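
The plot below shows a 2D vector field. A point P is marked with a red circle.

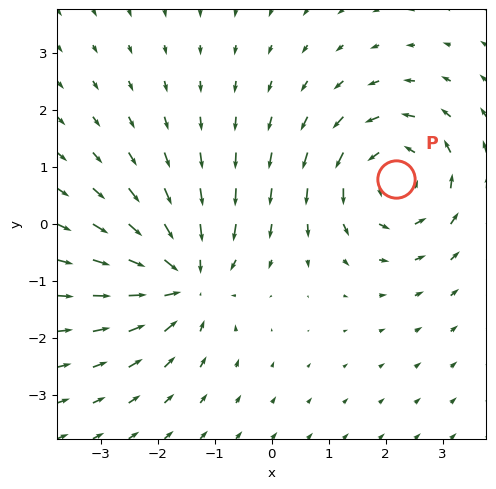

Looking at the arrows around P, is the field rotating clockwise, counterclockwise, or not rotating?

counterclockwise

Near P at (2.2, 0.8) the arrows circulate counterclockwise. The curl (z-component) there is about +4; positive curl means counterclockwise rotation.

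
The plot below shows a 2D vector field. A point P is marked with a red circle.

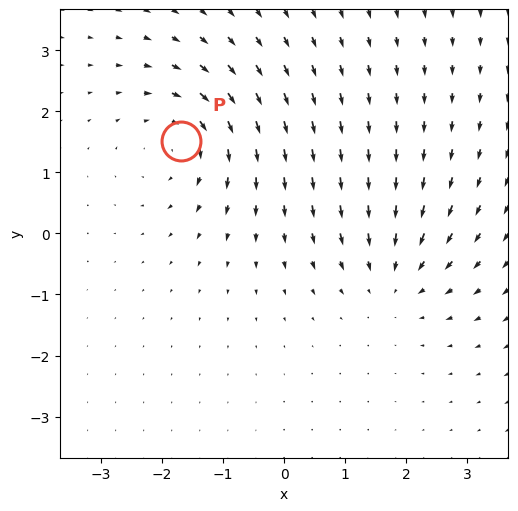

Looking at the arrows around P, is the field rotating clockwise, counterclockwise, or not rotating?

clockwise

Near P at (-1.7, 1.5) the arrows circulate clockwise. The curl (z-component) there is about -5; negative curl means clockwise rotation.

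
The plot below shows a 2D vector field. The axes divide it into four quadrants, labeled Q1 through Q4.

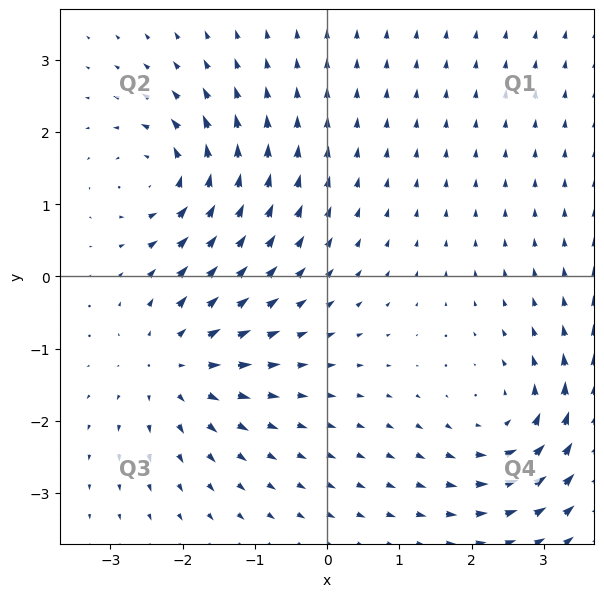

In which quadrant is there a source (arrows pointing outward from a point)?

Q3

The source sits at approximately (-2.1, -1.2), which lies in quadrant Q3. The divergence there is about +4, positive as expected for a source.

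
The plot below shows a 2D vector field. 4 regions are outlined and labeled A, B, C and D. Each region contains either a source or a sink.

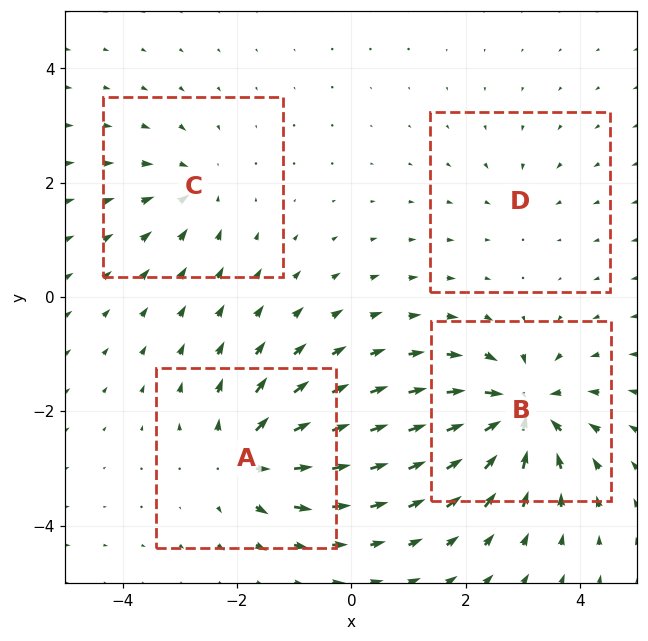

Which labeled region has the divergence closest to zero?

Divergence at each region's feature centre — A: about +6, B: about -9, C: about -4, D: about -3. Region D is closest to zero.

D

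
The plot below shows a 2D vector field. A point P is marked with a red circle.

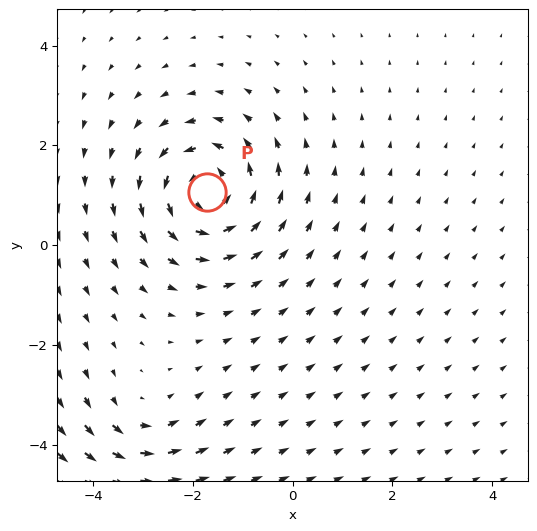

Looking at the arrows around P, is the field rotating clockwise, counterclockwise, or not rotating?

counterclockwise

Near P at (-1.7, 1.1) the arrows circulate counterclockwise. The curl (z-component) there is about +5; positive curl means counterclockwise rotation.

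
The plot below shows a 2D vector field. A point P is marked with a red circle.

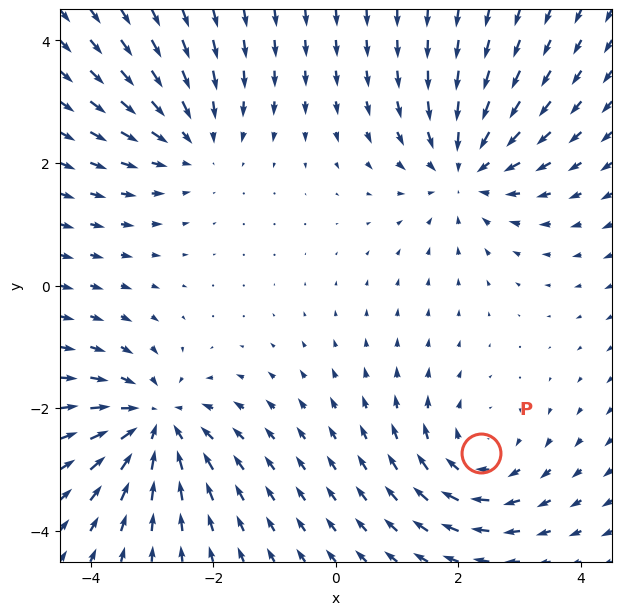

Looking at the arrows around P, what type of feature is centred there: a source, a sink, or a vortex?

vortex

At P (2.4, -2.7) the arrows circulate clockwise. Divergence ≈0, curl about -4 — near-zero divergence with nonzero curl is a vortex.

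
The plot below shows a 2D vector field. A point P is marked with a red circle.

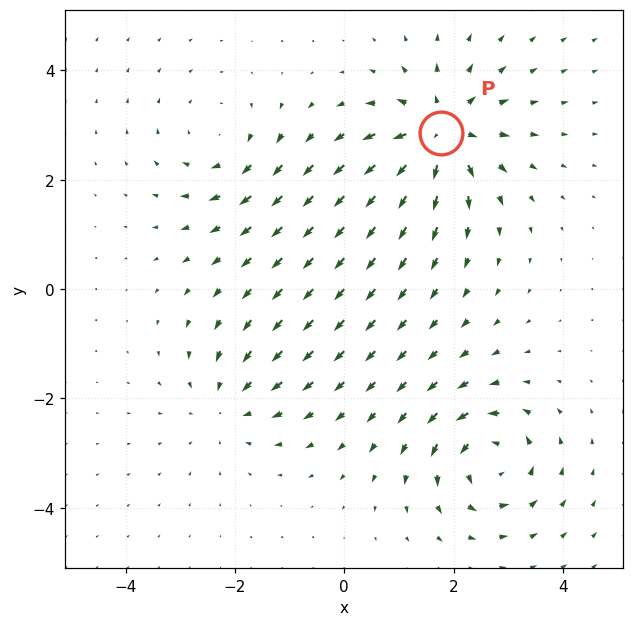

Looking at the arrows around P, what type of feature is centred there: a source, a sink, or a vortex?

source

At P (1.8, 2.9) the arrows spread outward. Divergence about +6, curl ≈0 — positive divergence with near-zero curl is a source.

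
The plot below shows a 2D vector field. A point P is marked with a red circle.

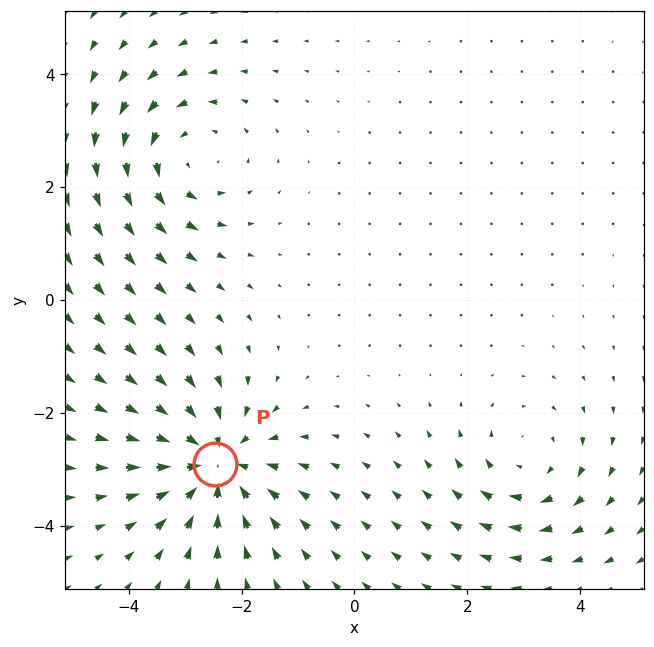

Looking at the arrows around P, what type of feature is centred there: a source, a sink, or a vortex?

sink

At P (-2.5, -2.9) the arrows converge inward. Divergence about -5, curl ≈0 — negative divergence with near-zero curl is a sink.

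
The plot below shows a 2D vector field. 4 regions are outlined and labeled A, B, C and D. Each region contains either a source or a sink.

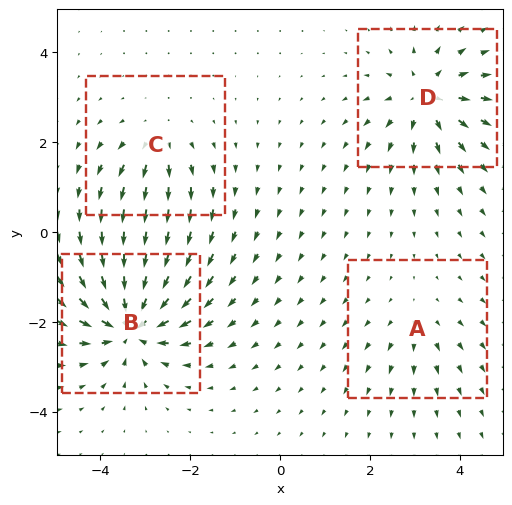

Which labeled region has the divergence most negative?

Divergence at each region's feature centre — A: about +3, B: about -8, C: about +4, D: about +6. Region B is most negative.

B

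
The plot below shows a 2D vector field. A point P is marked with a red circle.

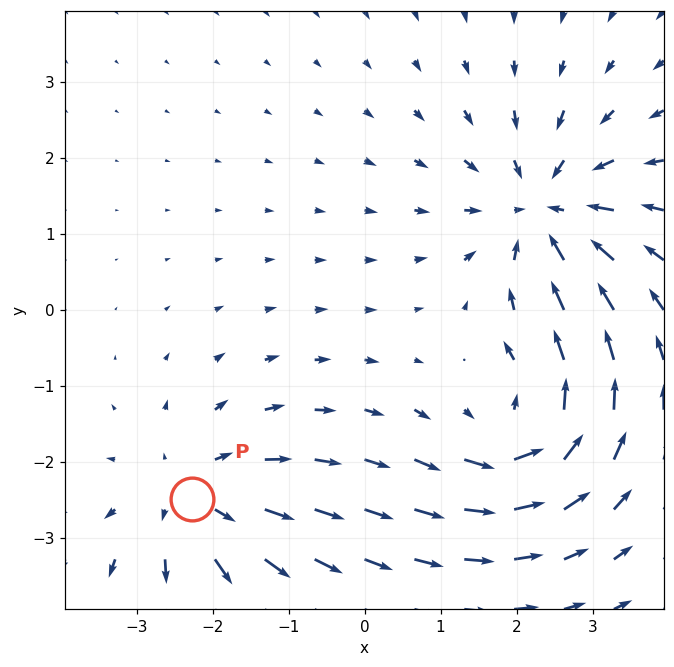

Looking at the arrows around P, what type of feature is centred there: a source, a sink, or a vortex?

source

At P (-2.3, -2.5) the arrows spread outward. Divergence about +4, curl ≈0 — positive divergence with near-zero curl is a source.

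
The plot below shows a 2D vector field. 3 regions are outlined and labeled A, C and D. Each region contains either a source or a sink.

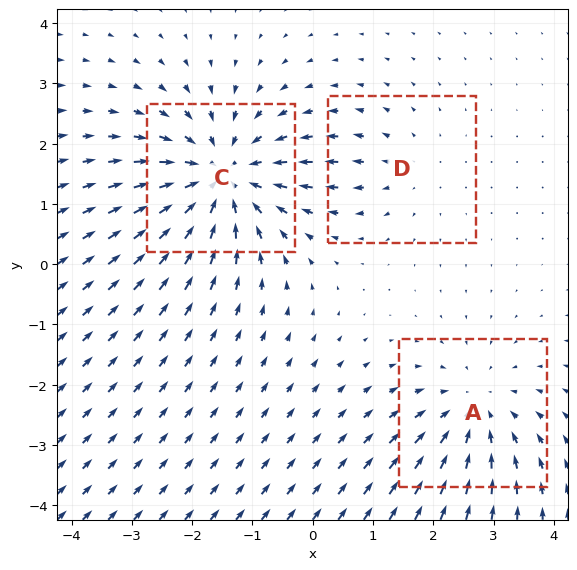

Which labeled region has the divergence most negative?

C

Divergence at each region's feature centre — A: about -3, C: about -4, D: about +2. Region C is most negative.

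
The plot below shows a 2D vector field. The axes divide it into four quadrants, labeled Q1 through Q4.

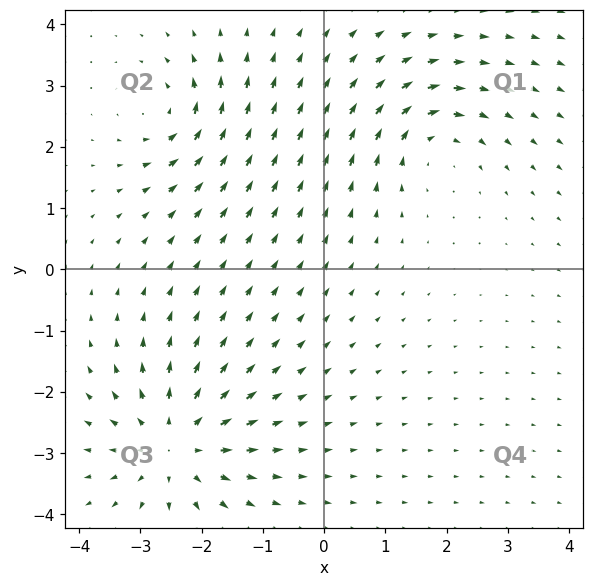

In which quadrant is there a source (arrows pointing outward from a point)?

Q3

The source sits at approximately (-2.4, -2.9), which lies in quadrant Q3. The divergence there is about +5, positive as expected for a source.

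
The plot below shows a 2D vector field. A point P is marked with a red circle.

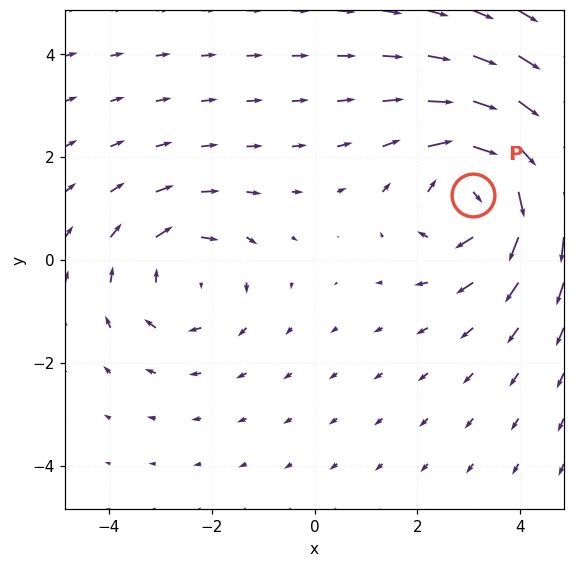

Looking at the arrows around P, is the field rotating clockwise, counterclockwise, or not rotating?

clockwise

Near P at (3.1, 1.3) the arrows circulate clockwise. The curl (z-component) there is about -4; negative curl means clockwise rotation.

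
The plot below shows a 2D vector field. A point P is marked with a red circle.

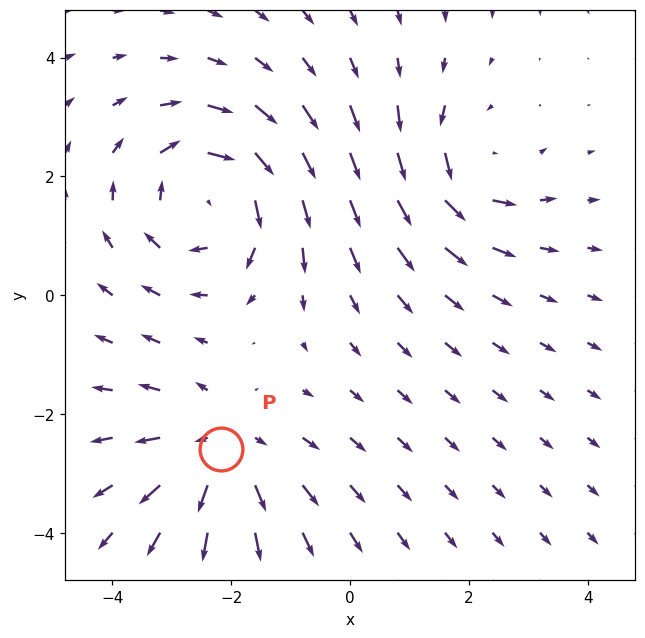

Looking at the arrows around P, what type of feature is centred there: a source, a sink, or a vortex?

source

At P (-2.2, -2.6) the arrows spread outward. Divergence about +3, curl ≈0 — positive divergence with near-zero curl is a source.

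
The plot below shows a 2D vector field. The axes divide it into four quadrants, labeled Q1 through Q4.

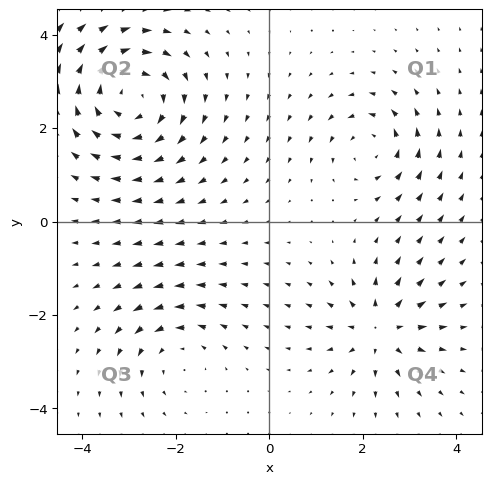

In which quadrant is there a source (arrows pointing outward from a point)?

The source sits at approximately (2.4, -2.3), which lies in quadrant Q4. The divergence there is about +4, positive as expected for a source.

Q4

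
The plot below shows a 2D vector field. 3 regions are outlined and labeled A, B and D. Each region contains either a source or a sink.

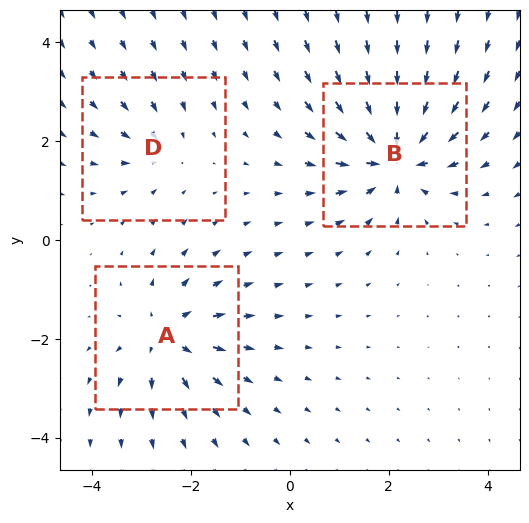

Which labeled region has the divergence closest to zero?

Divergence at each region's feature centre — A: about +4, B: about -6, D: about -2. Region D is closest to zero.

D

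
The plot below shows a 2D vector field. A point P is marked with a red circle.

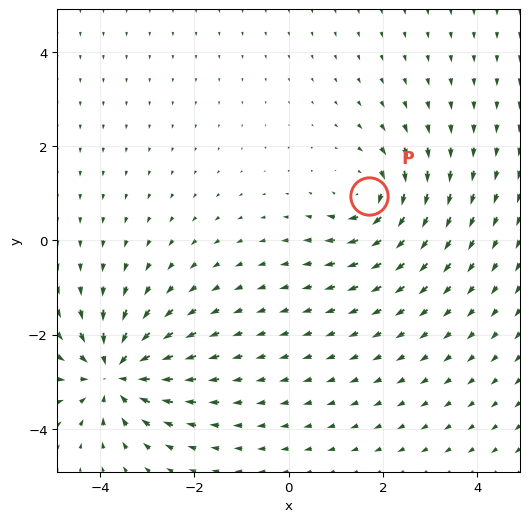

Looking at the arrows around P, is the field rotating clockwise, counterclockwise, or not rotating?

Near P at (1.7, 0.9) the arrows circulate clockwise. The curl (z-component) there is about -5; negative curl means clockwise rotation.

clockwise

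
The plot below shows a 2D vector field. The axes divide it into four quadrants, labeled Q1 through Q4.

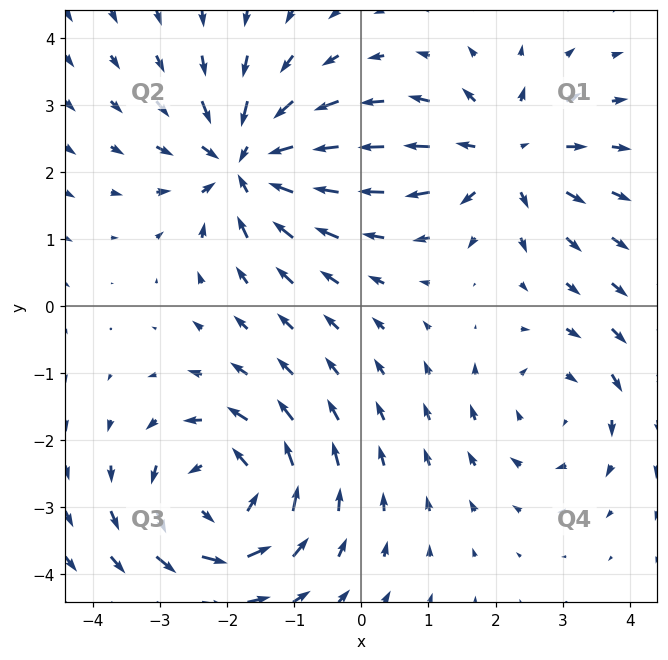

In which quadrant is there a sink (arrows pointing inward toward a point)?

Q2

The sink sits at approximately (-1.7, 2.1), which lies in quadrant Q2. The divergence there is about -5, negative as expected for a sink.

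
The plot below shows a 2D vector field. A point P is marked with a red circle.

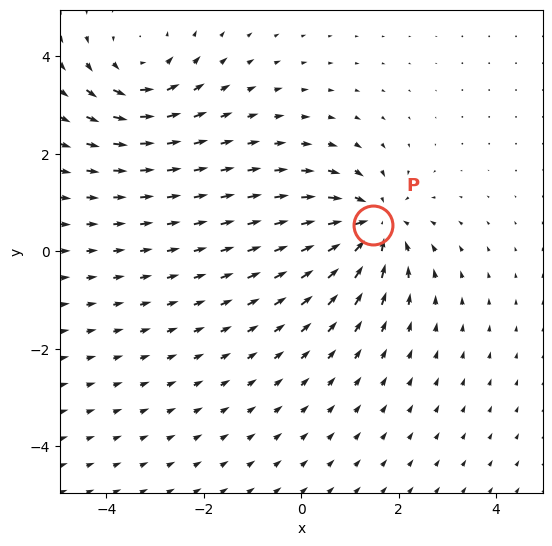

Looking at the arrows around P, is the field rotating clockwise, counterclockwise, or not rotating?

Near P at (1.5, 0.5) the arrows show no circulation. The curl there is ≈0.

not rotating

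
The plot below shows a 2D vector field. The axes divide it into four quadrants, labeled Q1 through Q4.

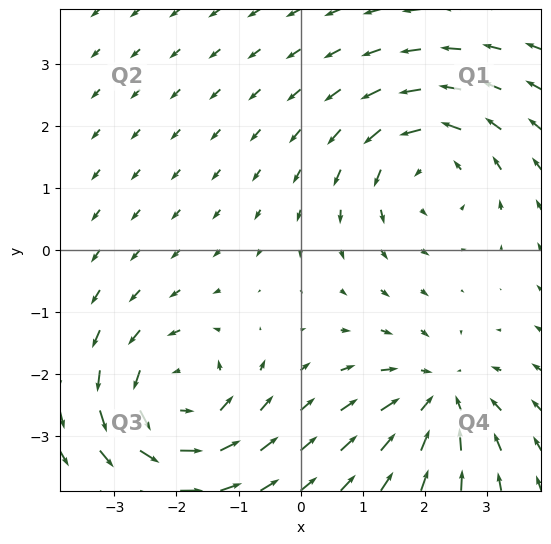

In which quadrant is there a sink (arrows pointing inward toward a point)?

Q4

The sink sits at approximately (2.2, -2.4), which lies in quadrant Q4. The divergence there is about -3, negative as expected for a sink.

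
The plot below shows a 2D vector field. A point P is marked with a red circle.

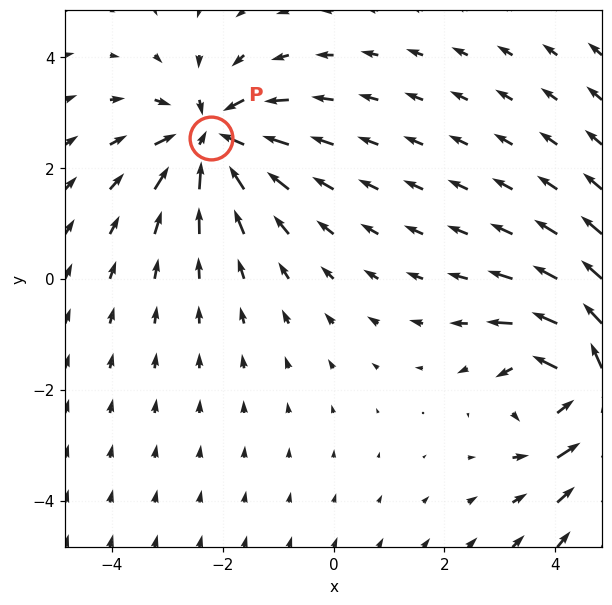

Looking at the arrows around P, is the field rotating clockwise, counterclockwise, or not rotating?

Near P at (-2.2, 2.5) the arrows show no circulation. The curl there is ≈0.

not rotating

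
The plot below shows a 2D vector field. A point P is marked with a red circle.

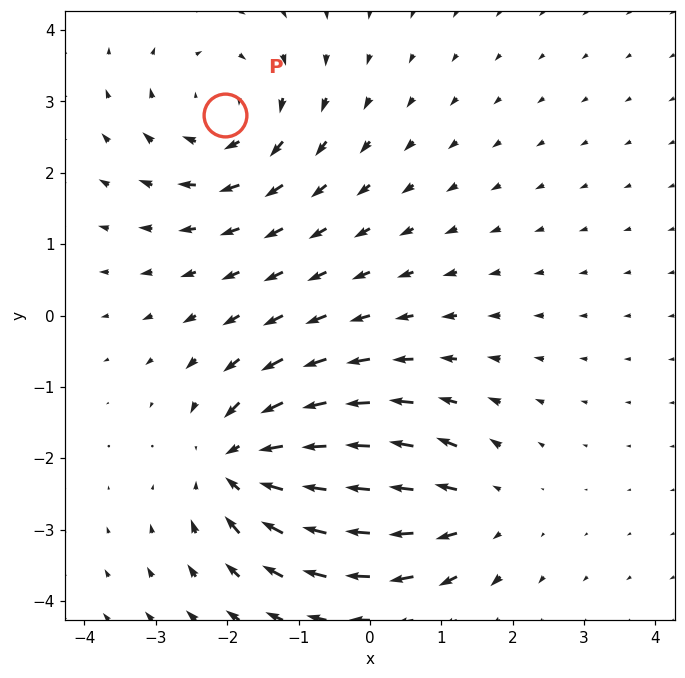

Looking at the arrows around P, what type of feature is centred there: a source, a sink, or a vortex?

vortex

At P (-2.0, 2.8) the arrows circulate clockwise. Divergence ≈0, curl about -4 — near-zero divergence with nonzero curl is a vortex.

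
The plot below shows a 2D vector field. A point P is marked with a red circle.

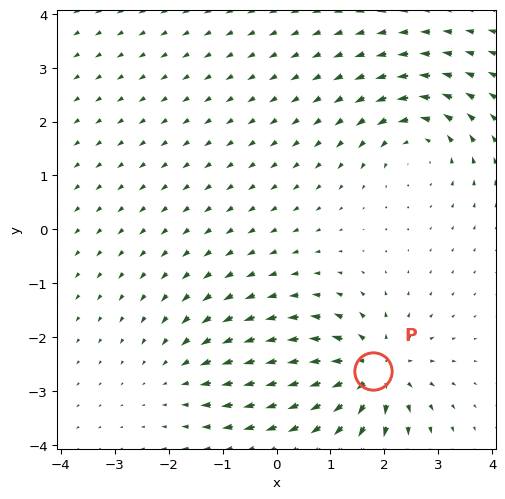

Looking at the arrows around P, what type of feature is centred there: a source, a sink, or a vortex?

At P (1.8, -2.6) the arrows spread outward. Divergence about +5, curl ≈0 — positive divergence with near-zero curl is a source.

source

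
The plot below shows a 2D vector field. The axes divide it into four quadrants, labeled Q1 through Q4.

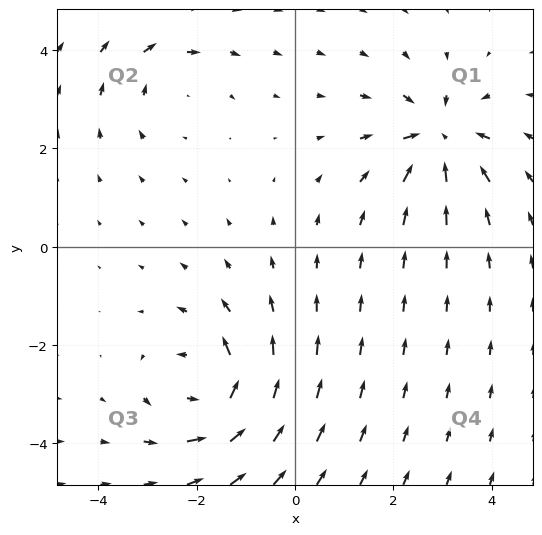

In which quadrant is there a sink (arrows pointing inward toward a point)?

Q1

The sink sits at approximately (2.9, 2.2), which lies in quadrant Q1. The divergence there is about -6, negative as expected for a sink.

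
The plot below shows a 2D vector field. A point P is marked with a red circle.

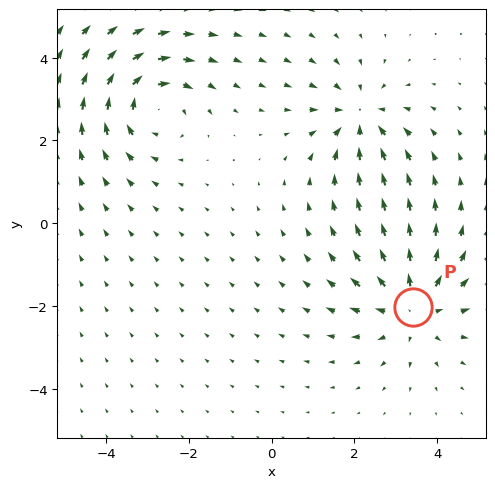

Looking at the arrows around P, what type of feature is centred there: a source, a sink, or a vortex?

At P (3.4, -2.0) the arrows spread outward. Divergence about +4, curl ≈0 — positive divergence with near-zero curl is a source.

source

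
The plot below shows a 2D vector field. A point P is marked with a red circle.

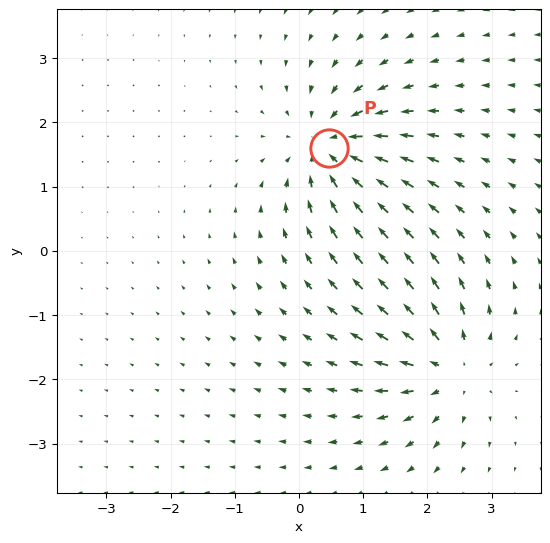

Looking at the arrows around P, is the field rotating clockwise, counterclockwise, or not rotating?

Near P at (0.5, 1.6) the arrows show no circulation. The curl there is ≈0.

not rotating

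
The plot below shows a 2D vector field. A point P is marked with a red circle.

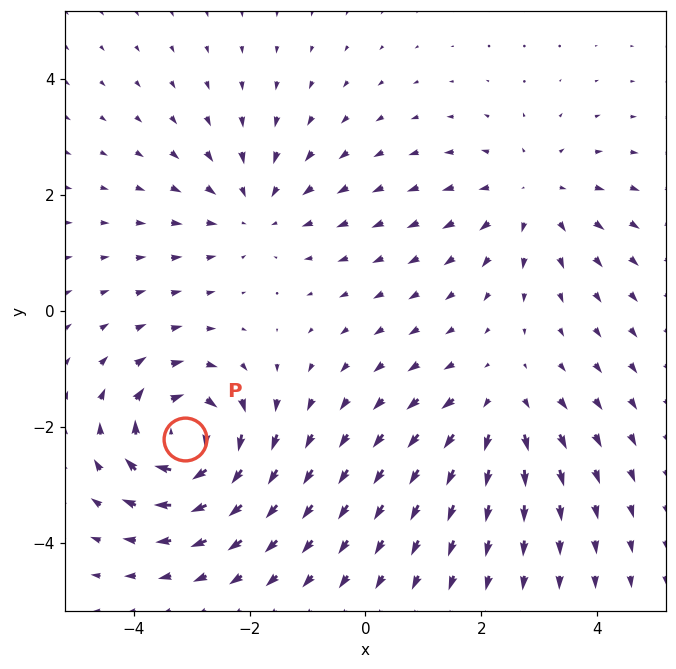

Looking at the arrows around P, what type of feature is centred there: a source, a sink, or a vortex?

At P (-3.1, -2.2) the arrows circulate clockwise. Divergence ≈0, curl about -6 — near-zero divergence with nonzero curl is a vortex.

vortex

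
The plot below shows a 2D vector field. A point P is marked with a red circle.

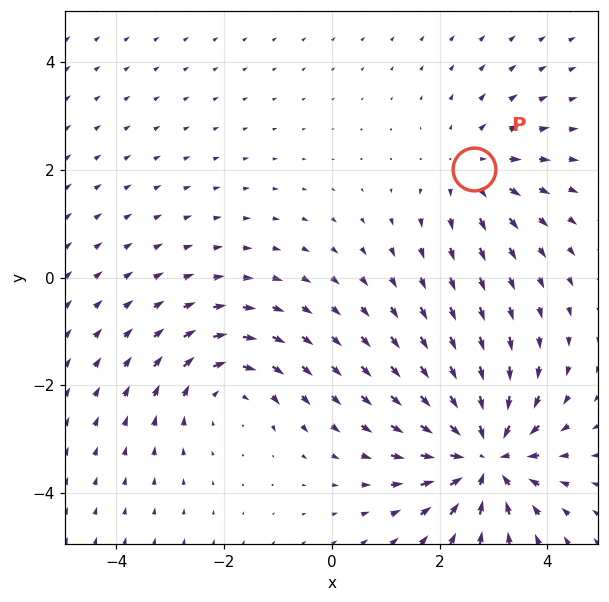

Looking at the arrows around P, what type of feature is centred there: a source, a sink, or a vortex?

At P (2.6, 2.0) the arrows spread outward. Divergence about +3, curl ≈0 — positive divergence with near-zero curl is a source.

source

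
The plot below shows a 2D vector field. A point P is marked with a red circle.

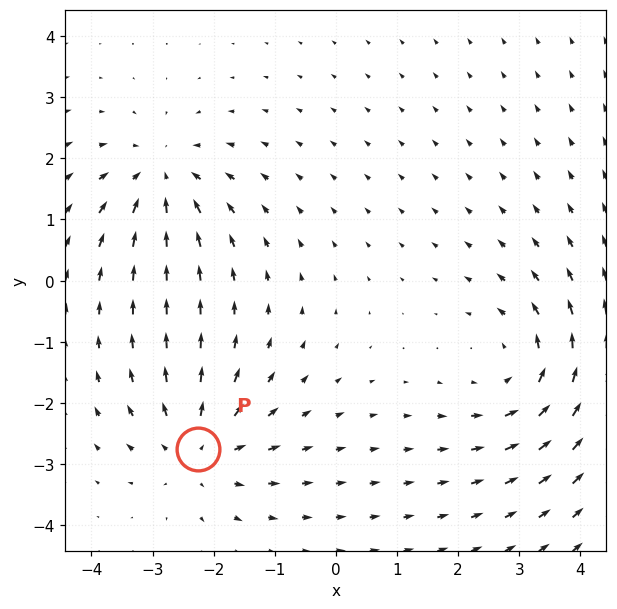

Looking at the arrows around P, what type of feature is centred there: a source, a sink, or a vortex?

source

At P (-2.2, -2.8) the arrows spread outward. Divergence about +3, curl ≈0 — positive divergence with near-zero curl is a source.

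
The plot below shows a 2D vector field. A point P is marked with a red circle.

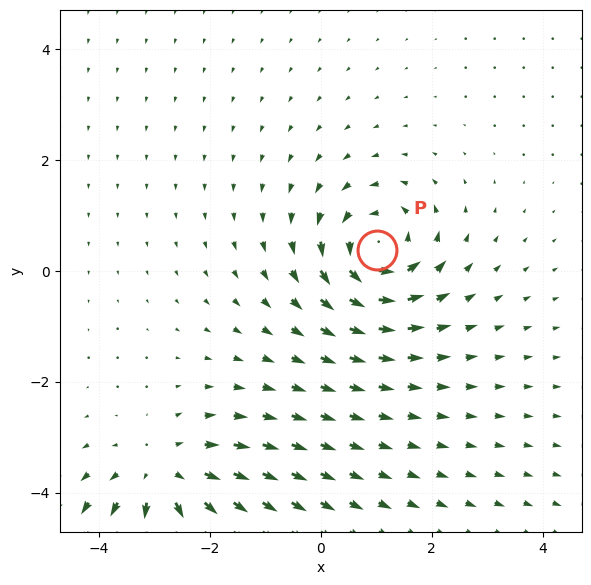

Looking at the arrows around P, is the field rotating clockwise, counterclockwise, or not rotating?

Near P at (1.0, 0.4) the arrows circulate counterclockwise. The curl (z-component) there is about +6; positive curl means counterclockwise rotation.

counterclockwise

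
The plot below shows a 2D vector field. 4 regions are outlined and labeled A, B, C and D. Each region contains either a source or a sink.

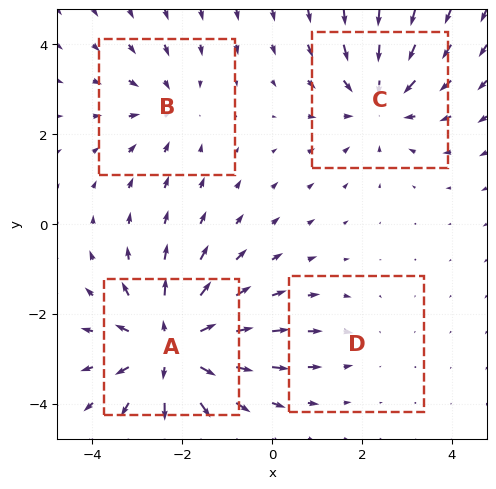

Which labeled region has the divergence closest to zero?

D

Divergence at each region's feature centre — A: about +6, B: about -3, C: about -4, D: about -2. Region D is closest to zero.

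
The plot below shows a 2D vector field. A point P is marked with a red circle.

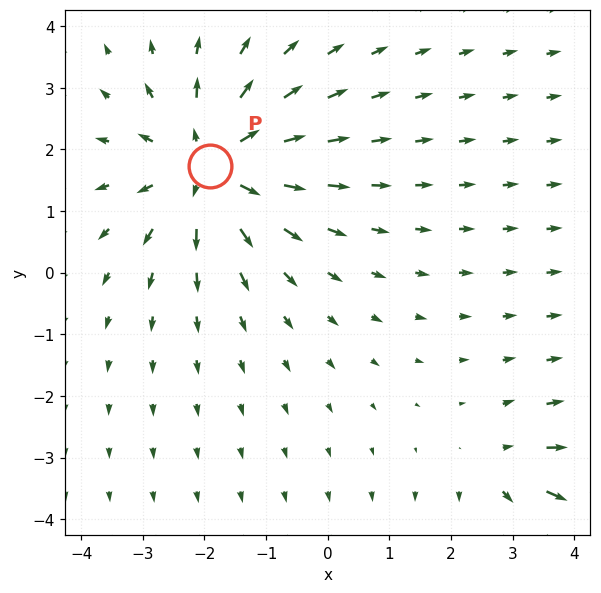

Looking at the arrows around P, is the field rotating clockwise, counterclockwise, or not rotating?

not rotating

Near P at (-1.9, 1.7) the arrows show no circulation. The curl there is ≈0.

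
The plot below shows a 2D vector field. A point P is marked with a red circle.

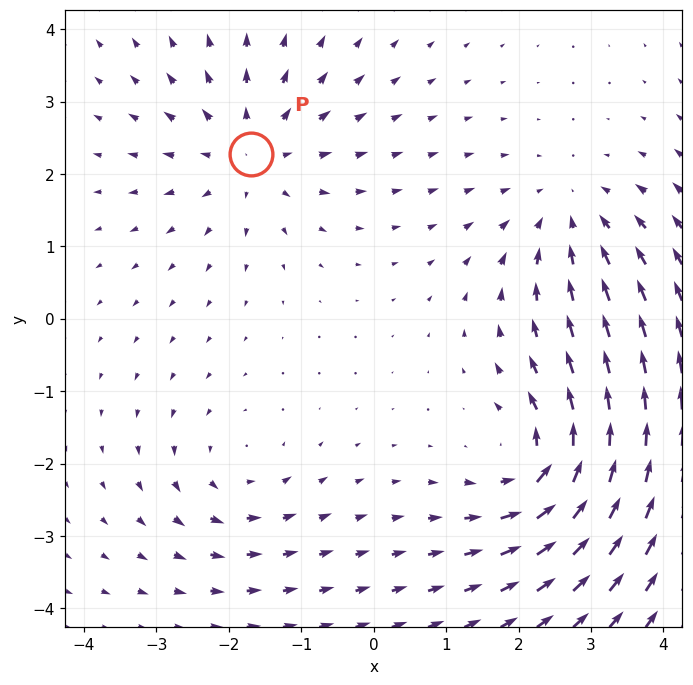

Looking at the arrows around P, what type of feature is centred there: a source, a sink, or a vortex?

source

At P (-1.7, 2.3) the arrows spread outward. Divergence about +4, curl ≈0 — positive divergence with near-zero curl is a source.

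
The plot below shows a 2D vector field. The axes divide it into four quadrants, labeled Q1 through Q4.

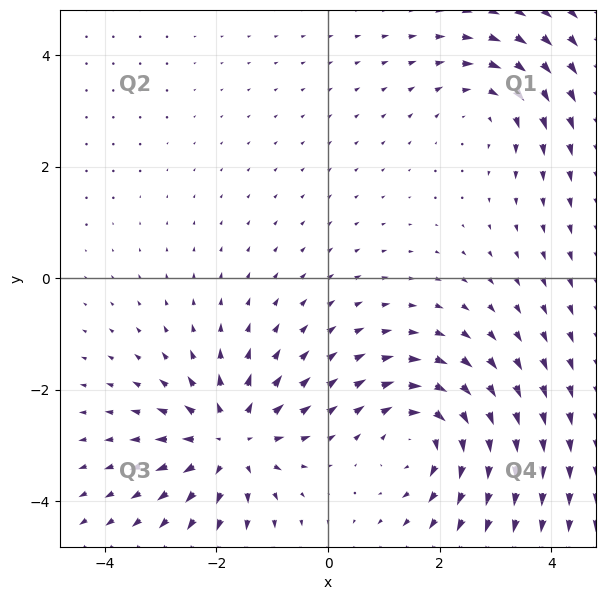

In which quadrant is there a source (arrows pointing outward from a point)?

The source sits at approximately (-1.7, -2.9), which lies in quadrant Q3. The divergence there is about +5, positive as expected for a source.

Q3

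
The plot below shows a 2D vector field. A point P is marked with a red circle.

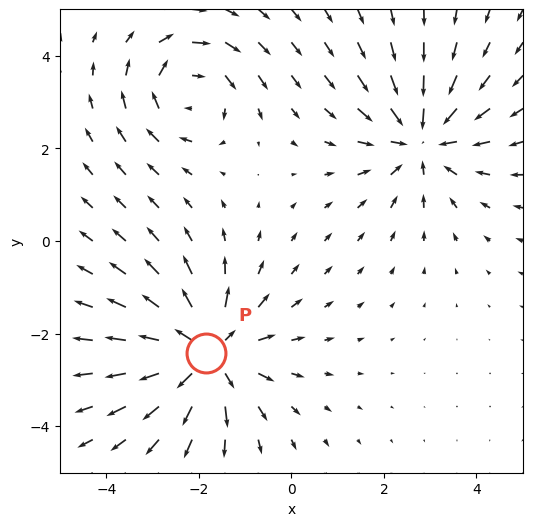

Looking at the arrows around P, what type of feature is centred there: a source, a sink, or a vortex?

source

At P (-1.8, -2.4) the arrows spread outward. Divergence about +4, curl ≈0 — positive divergence with near-zero curl is a source.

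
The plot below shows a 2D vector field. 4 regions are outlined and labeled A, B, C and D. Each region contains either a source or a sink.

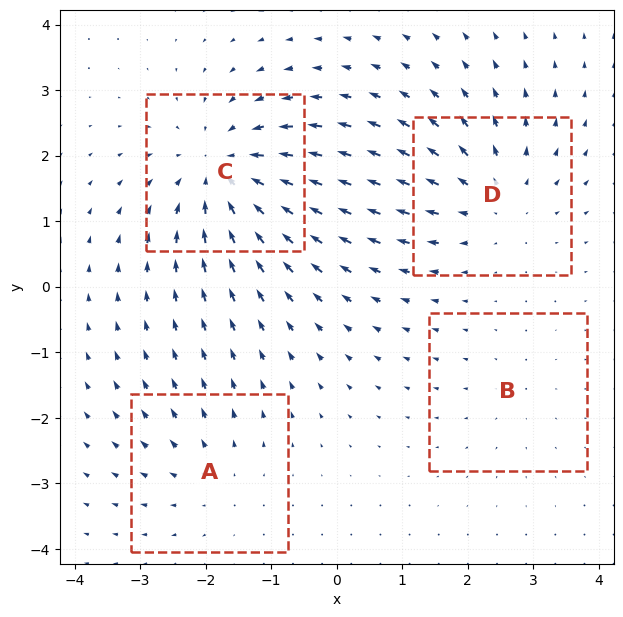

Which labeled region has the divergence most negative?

Divergence at each region's feature centre — A: about +3, B: about +2, C: about -7, D: about +5. Region C is most negative.

C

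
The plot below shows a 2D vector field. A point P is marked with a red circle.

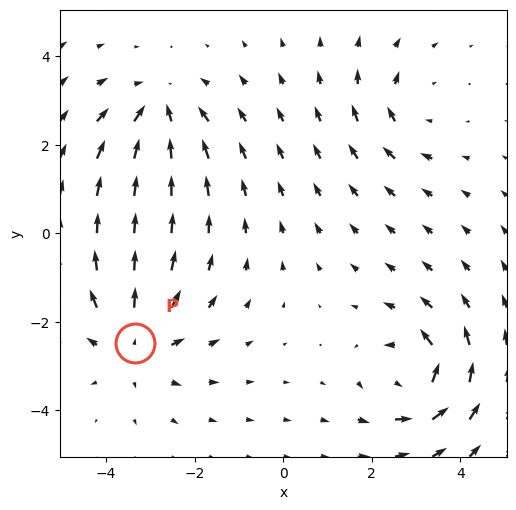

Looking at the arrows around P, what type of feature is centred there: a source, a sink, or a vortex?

source

At P (-3.4, -2.5) the arrows spread outward. Divergence about +3, curl ≈0 — positive divergence with near-zero curl is a source.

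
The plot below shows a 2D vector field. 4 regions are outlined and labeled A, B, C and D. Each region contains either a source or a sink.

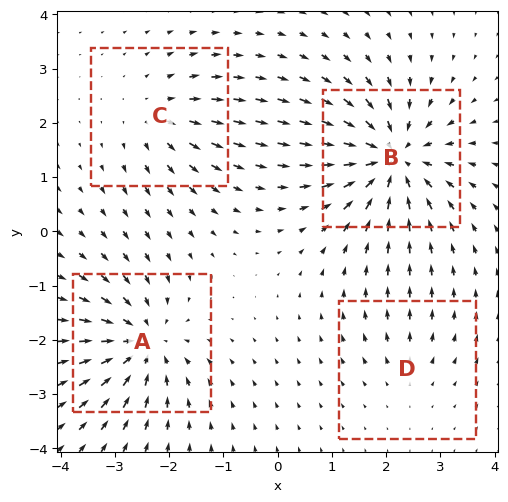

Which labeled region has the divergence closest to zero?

Divergence at each region's feature centre — A: about -6, B: about -7, C: about +4, D: about +2. Region D is closest to zero.

D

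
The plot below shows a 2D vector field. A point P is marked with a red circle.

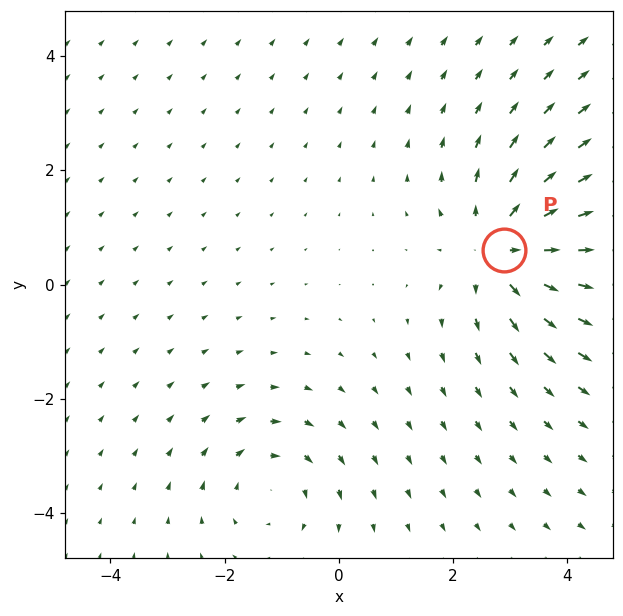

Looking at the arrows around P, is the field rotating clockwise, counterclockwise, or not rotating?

Near P at (2.9, 0.6) the arrows show no circulation. The curl there is ≈0.

not rotating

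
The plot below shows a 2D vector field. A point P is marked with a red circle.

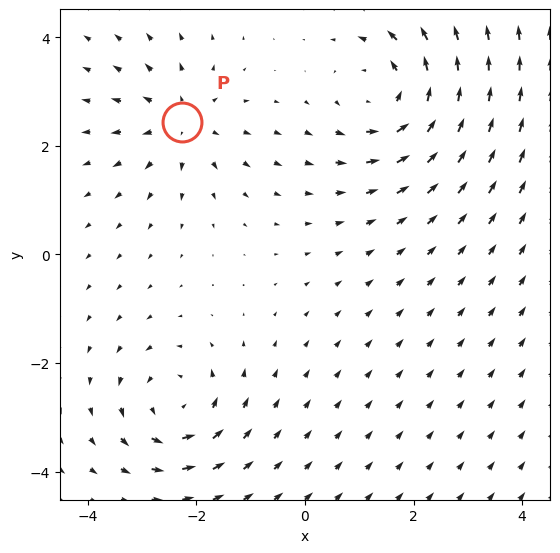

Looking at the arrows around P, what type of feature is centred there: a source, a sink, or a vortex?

At P (-2.3, 2.4) the arrows spread outward. Divergence about +4, curl ≈0 — positive divergence with near-zero curl is a source.

source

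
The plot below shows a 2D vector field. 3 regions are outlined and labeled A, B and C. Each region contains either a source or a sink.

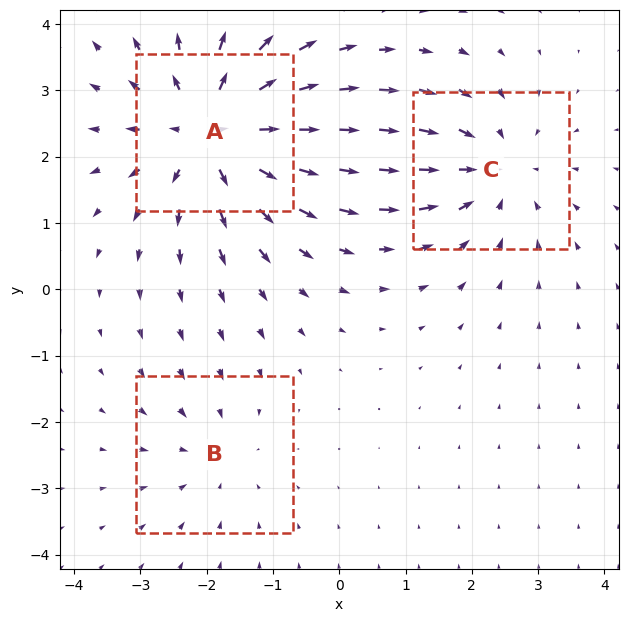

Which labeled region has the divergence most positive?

Divergence at each region's feature centre — A: about +5, B: about -2, C: about -3. Region A is most positive.

A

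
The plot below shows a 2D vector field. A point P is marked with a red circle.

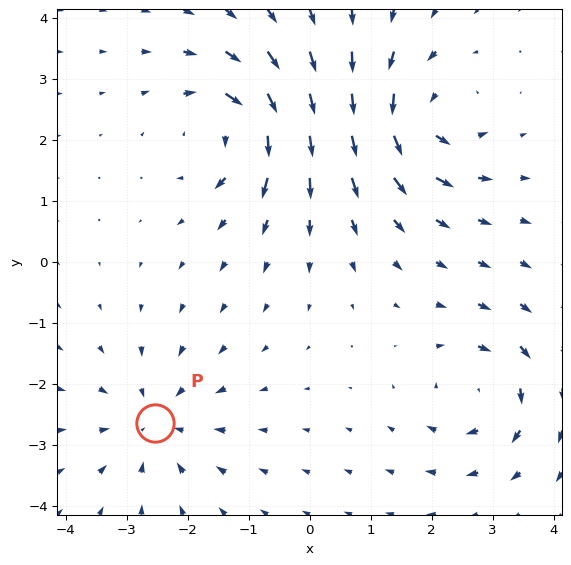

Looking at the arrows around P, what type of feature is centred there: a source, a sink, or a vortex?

sink

At P (-2.5, -2.6) the arrows converge inward. Divergence about -4, curl ≈0 — negative divergence with near-zero curl is a sink.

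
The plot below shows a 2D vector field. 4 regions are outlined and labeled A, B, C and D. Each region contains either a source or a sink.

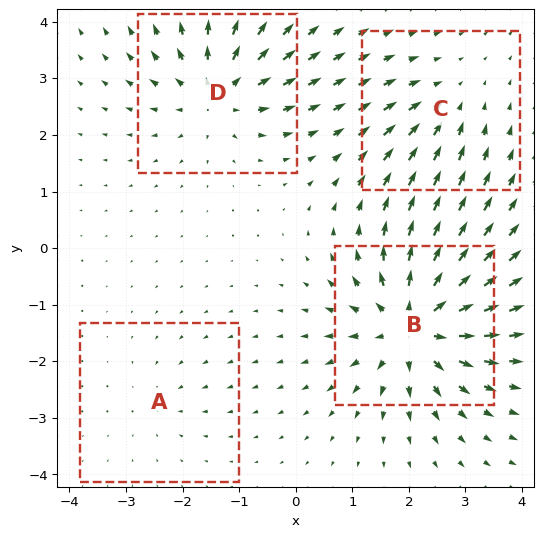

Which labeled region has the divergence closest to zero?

A

Divergence at each region's feature centre — A: about -2, B: about +8, C: about -4, D: about +6. Region A is closest to zero.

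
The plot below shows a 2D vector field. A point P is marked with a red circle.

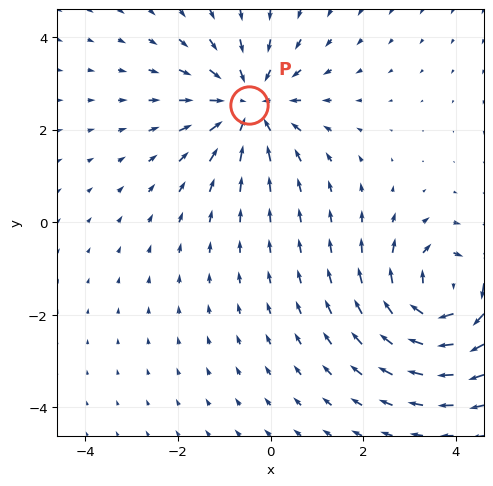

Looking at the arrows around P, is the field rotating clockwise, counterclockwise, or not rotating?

not rotating

Near P at (-0.5, 2.5) the arrows show no circulation. The curl there is ≈0.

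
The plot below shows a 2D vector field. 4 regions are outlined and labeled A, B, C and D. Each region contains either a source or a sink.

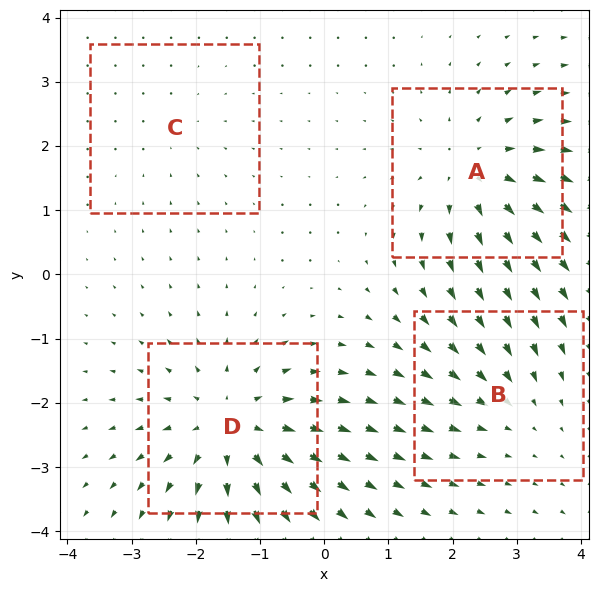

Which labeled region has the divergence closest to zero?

Divergence at each region's feature centre — A: about +5, B: about -3, C: about -2, D: about +6. Region C is closest to zero.

C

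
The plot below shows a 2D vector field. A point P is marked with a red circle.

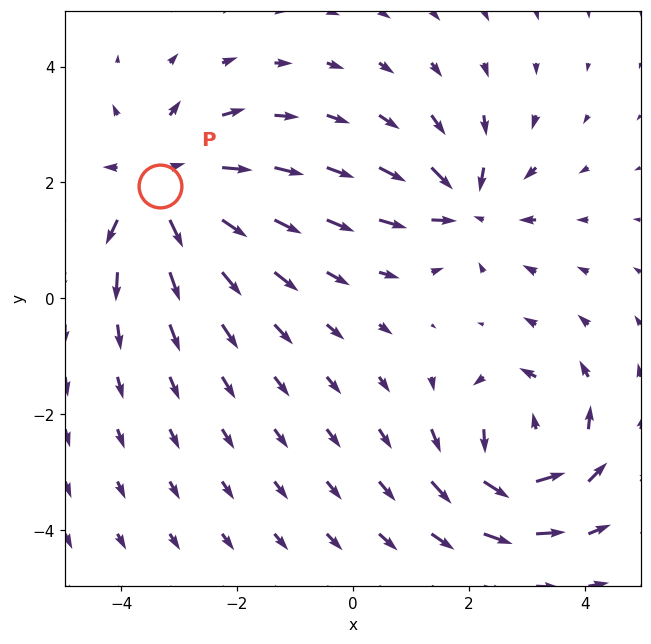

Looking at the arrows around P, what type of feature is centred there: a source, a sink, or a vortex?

source

At P (-3.3, 1.9) the arrows spread outward. Divergence about +4, curl ≈0 — positive divergence with near-zero curl is a source.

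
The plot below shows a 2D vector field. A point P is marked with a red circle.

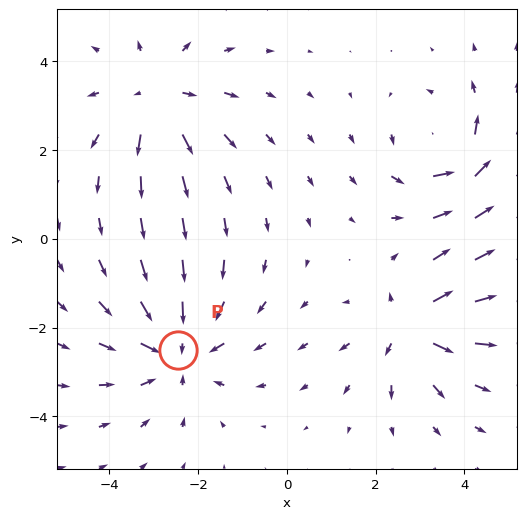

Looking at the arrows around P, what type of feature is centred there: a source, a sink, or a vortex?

sink

At P (-2.5, -2.5) the arrows converge inward. Divergence about -4, curl ≈0 — negative divergence with near-zero curl is a sink.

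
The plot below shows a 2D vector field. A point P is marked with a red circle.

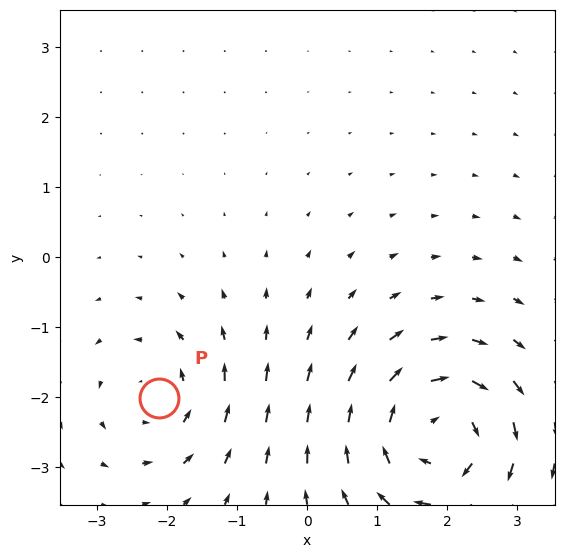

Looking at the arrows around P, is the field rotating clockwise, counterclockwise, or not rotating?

counterclockwise

Near P at (-2.1, -2.0) the arrows circulate counterclockwise. The curl (z-component) there is about +3; positive curl means counterclockwise rotation.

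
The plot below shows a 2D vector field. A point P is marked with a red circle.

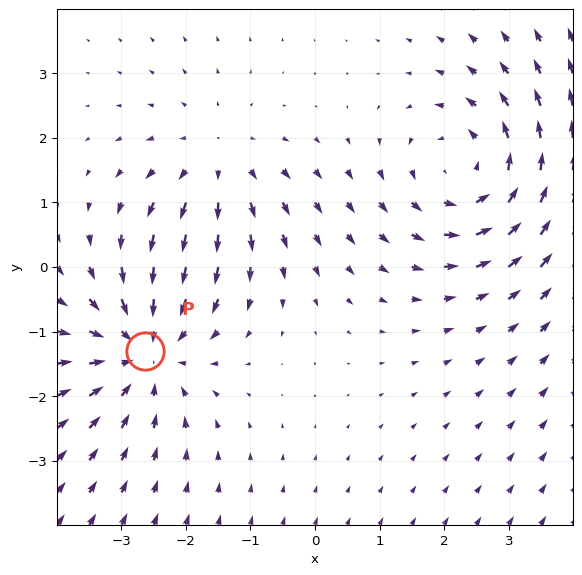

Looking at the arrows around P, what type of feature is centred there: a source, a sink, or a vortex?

sink

At P (-2.6, -1.3) the arrows converge inward. Divergence about -4, curl ≈0 — negative divergence with near-zero curl is a sink.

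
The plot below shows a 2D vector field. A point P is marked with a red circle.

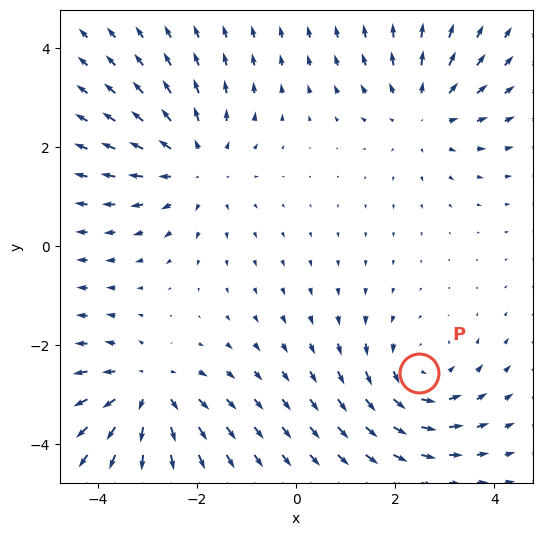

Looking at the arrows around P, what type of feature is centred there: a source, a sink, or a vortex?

At P (2.5, -2.6) the arrows circulate counterclockwise. Divergence ≈0, curl about +4 — near-zero divergence with nonzero curl is a vortex.

vortex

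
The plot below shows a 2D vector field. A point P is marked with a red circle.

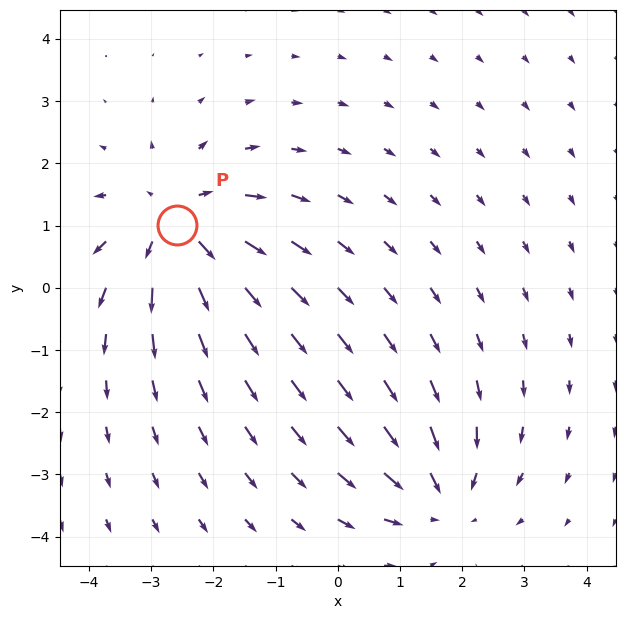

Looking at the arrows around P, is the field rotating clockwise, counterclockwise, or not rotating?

Near P at (-2.6, 1.0) the arrows show no circulation. The curl there is ≈0.

not rotating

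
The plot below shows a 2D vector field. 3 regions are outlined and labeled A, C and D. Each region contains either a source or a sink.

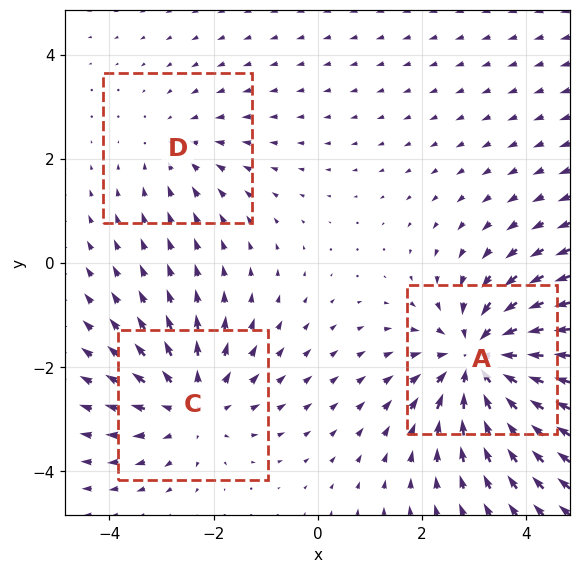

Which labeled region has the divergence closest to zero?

D

Divergence at each region's feature centre — A: about -4, C: about +3, D: about -2. Region D is closest to zero.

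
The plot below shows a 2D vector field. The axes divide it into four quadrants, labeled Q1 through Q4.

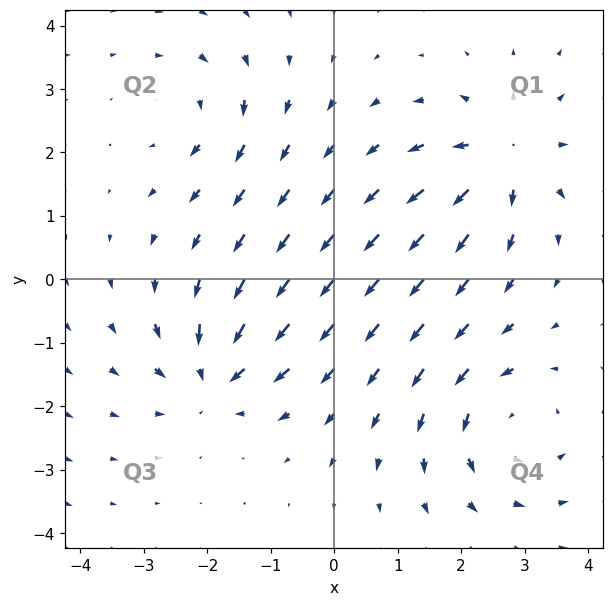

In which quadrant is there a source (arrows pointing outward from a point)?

The source sits at approximately (2.7, 1.9), which lies in quadrant Q1. The divergence there is about +6, positive as expected for a source.

Q1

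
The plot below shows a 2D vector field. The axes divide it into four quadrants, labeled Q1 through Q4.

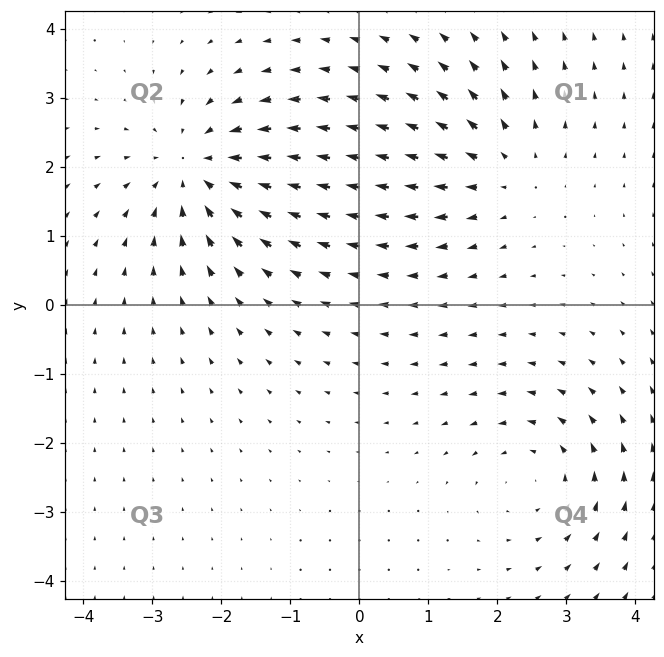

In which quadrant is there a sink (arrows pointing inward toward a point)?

Q2

The sink sits at approximately (-2.4, 2.0), which lies in quadrant Q2. The divergence there is about -5, negative as expected for a sink.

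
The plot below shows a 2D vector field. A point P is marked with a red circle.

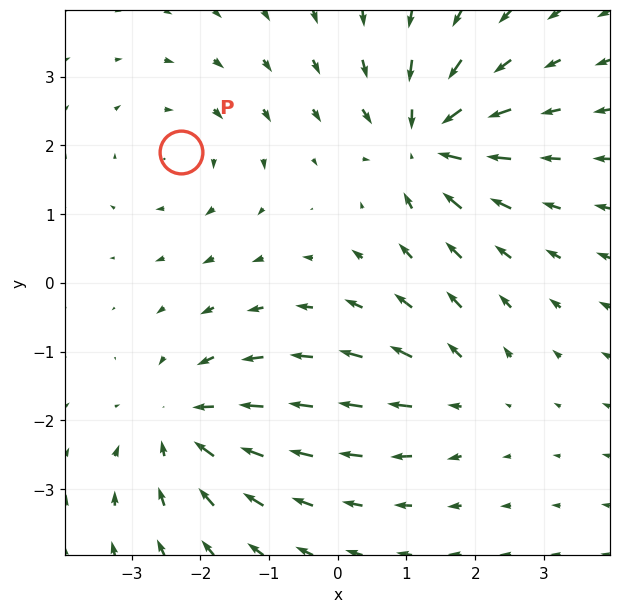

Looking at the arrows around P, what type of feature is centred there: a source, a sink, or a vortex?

vortex

At P (-2.3, 1.9) the arrows circulate clockwise. Divergence ≈0, curl about -3 — near-zero divergence with nonzero curl is a vortex.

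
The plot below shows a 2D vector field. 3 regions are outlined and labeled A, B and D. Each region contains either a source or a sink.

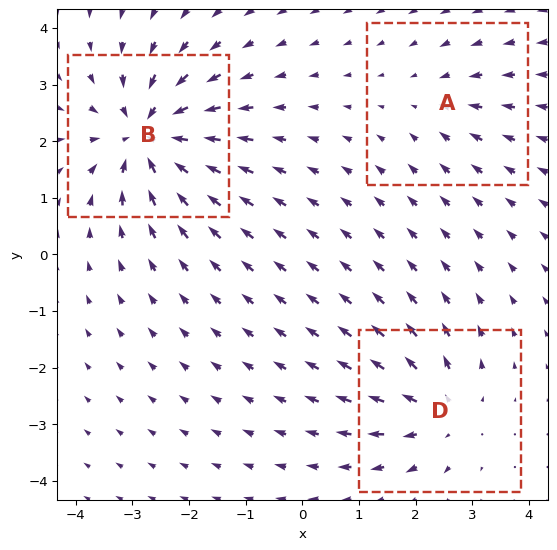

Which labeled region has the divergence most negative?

Divergence at each region's feature centre — A: about -2, B: about -6, D: about +4. Region B is most negative.

B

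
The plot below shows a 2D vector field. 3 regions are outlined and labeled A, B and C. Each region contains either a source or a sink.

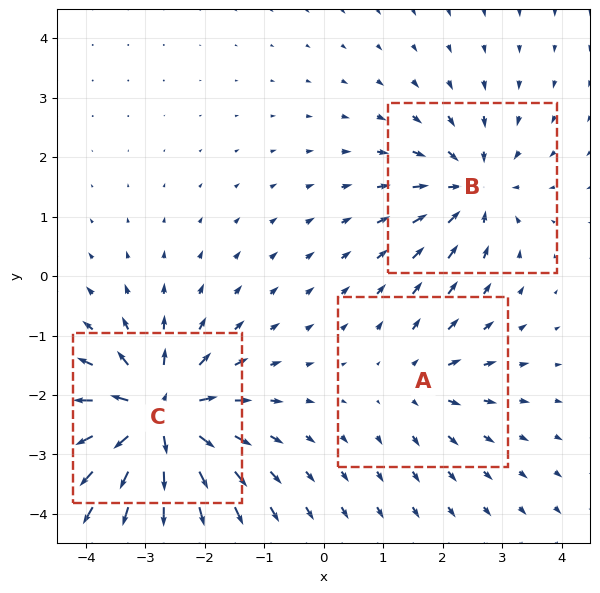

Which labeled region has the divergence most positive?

C

Divergence at each region's feature centre — A: about +2, B: about -4, C: about +6. Region C is most positive.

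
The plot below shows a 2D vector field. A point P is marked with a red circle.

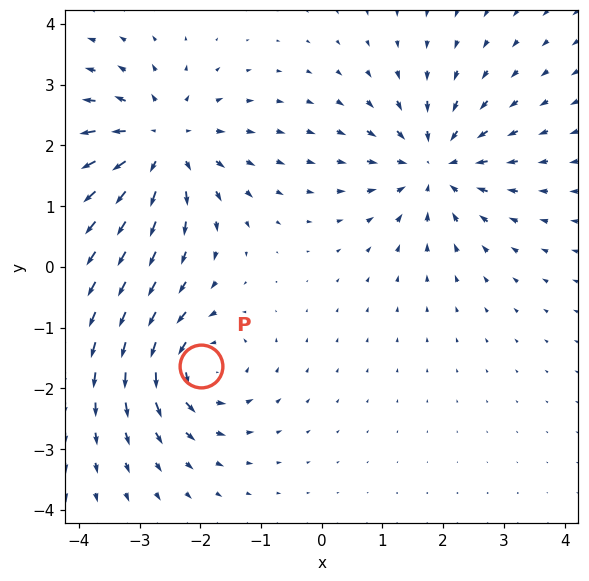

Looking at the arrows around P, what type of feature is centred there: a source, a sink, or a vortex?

vortex

At P (-2.0, -1.6) the arrows circulate counterclockwise. Divergence ≈0, curl about +5 — near-zero divergence with nonzero curl is a vortex.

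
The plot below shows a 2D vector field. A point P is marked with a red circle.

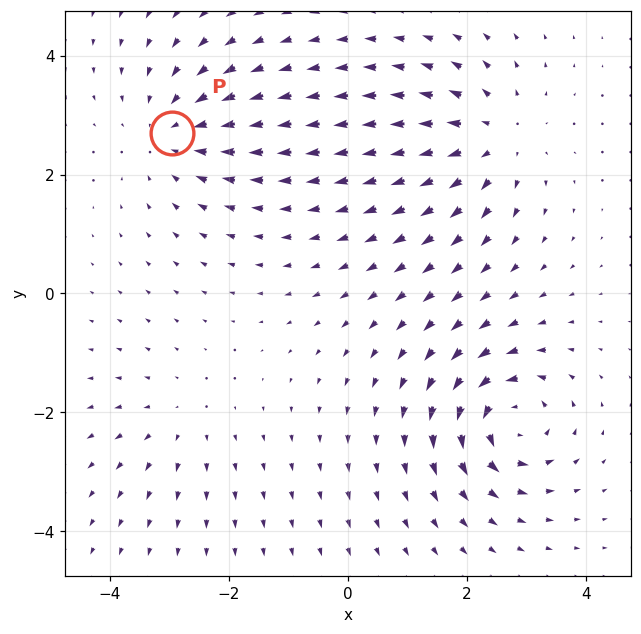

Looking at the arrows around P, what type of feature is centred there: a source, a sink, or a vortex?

At P (-3.0, 2.7) the arrows converge inward. Divergence about -4, curl ≈0 — negative divergence with near-zero curl is a sink.

sink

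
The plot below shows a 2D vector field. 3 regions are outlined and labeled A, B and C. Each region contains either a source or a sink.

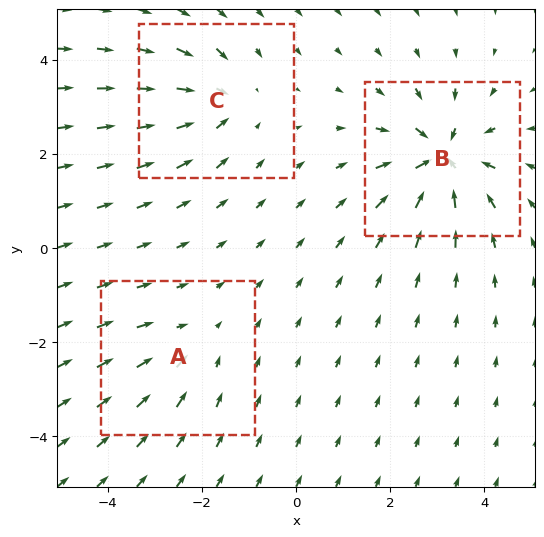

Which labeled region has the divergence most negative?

Divergence at each region's feature centre — A: about -2, B: about -6, C: about -4. Region B is most negative.

B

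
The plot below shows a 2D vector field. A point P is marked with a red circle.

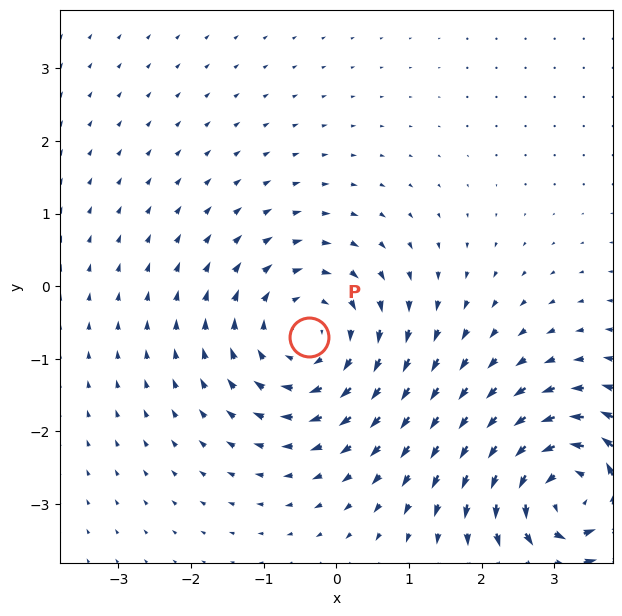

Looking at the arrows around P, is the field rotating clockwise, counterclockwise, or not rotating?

clockwise

Near P at (-0.4, -0.7) the arrows circulate clockwise. The curl (z-component) there is about -3; negative curl means clockwise rotation.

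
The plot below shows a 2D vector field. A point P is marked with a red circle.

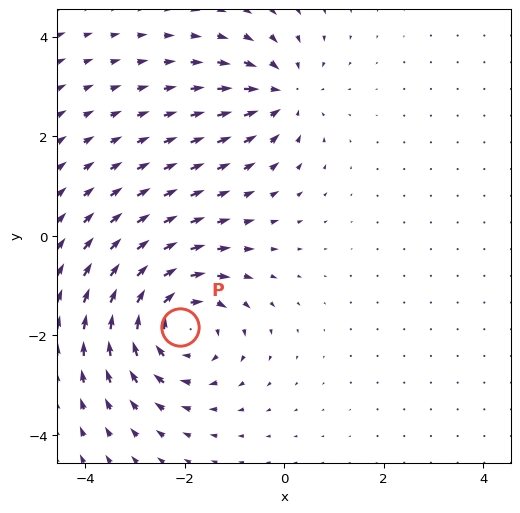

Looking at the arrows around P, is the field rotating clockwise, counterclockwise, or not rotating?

Near P at (-2.1, -1.8) the arrows circulate clockwise. The curl (z-component) there is about -4; negative curl means clockwise rotation.

clockwise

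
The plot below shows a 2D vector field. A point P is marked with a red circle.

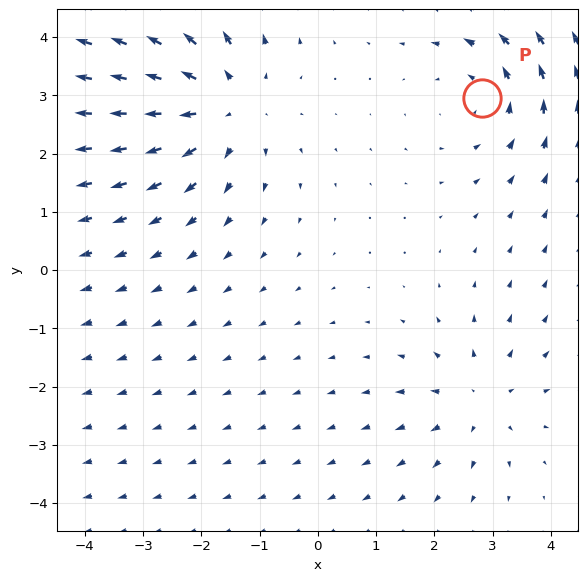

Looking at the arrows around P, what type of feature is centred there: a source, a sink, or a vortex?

At P (2.8, 3.0) the arrows circulate counterclockwise. Divergence ≈0, curl about +3 — near-zero divergence with nonzero curl is a vortex.

vortex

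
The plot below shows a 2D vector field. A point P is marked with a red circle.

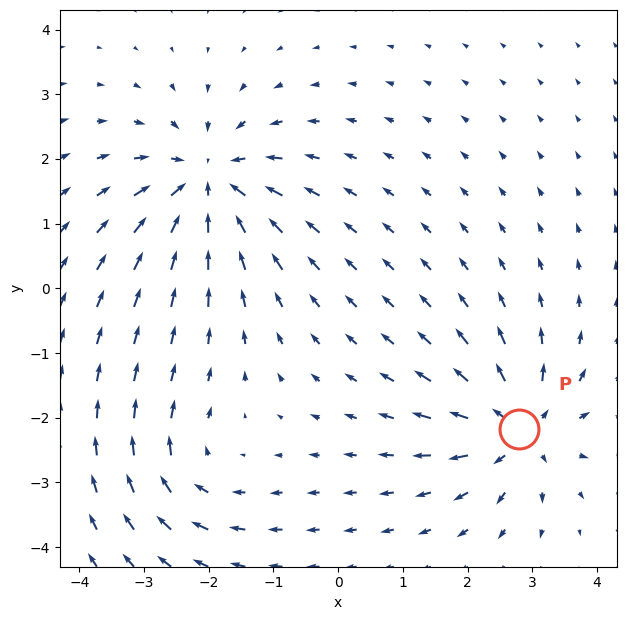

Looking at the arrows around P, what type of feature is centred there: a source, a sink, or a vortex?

source

At P (2.8, -2.2) the arrows spread outward. Divergence about +5, curl ≈0 — positive divergence with near-zero curl is a source.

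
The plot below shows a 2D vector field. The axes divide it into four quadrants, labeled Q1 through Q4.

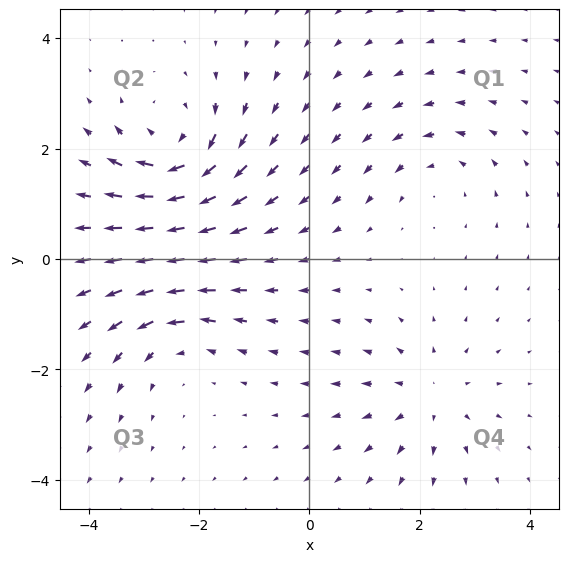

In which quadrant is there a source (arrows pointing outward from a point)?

Q4

The source sits at approximately (2.2, -2.5), which lies in quadrant Q4. The divergence there is about +4, positive as expected for a source.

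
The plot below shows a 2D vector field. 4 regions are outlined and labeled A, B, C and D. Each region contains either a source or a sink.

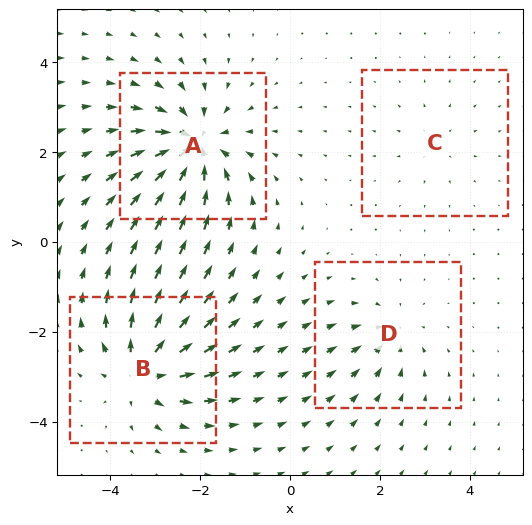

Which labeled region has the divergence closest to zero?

Divergence at each region's feature centre — A: about -8, B: about +7, C: about +2, D: about -4. Region C is closest to zero.

C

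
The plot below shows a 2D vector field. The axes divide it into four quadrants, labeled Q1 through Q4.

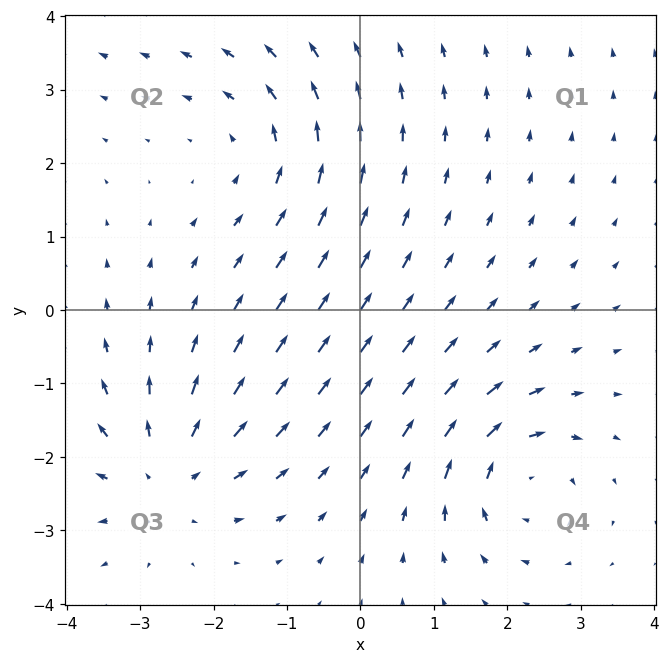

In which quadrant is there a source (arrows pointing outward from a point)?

Q3

The source sits at approximately (-2.7, -2.2), which lies in quadrant Q3. The divergence there is about +3, positive as expected for a source.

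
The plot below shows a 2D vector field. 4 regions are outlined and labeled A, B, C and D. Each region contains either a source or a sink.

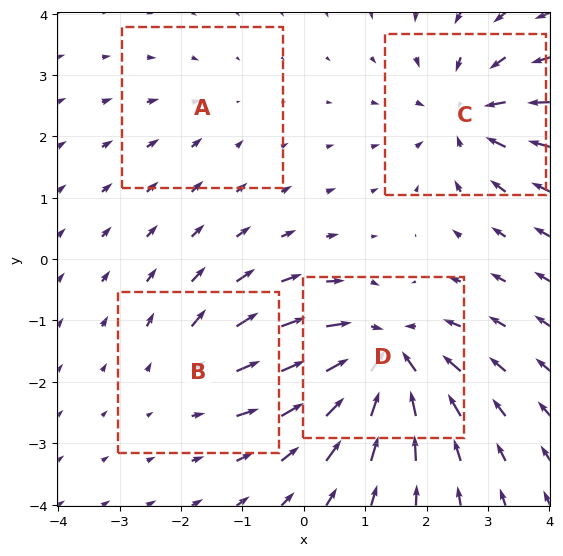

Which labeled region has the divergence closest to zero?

A

Divergence at each region's feature centre — A: about -2, B: about +3, C: about -6, D: about -8. Region A is closest to zero.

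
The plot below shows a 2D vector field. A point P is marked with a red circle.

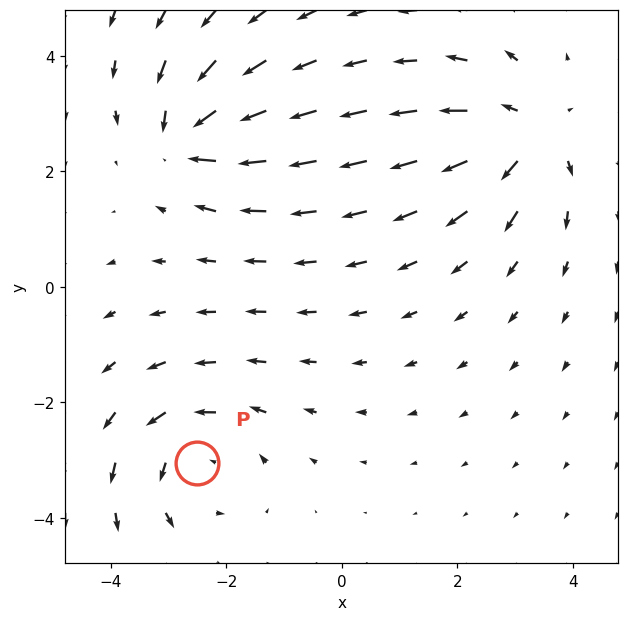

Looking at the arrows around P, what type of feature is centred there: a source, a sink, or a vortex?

At P (-2.5, -3.1) the arrows circulate counterclockwise. Divergence ≈0, curl about +3 — near-zero divergence with nonzero curl is a vortex.

vortex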